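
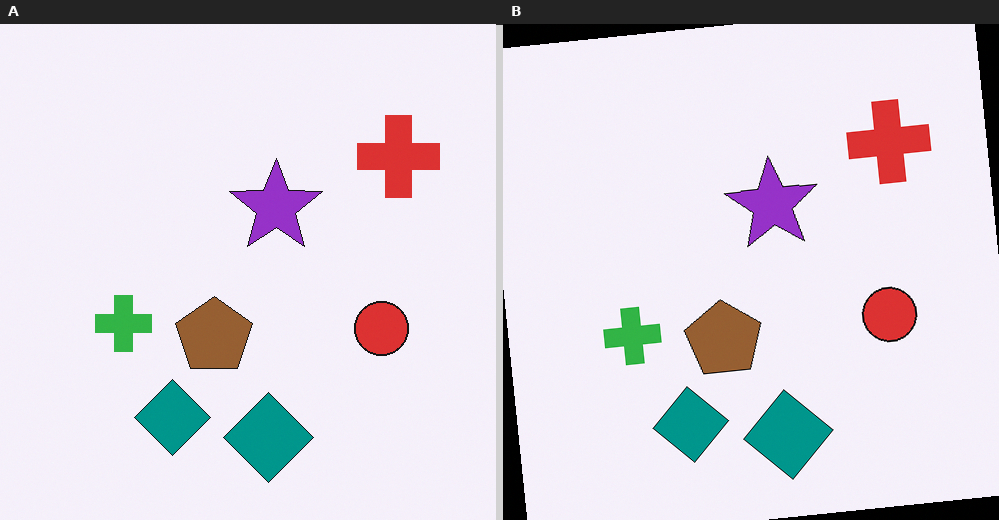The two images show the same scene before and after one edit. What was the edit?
This is the original image rotated counter-clockwise by a few degrees.

Every shape is tilted by the same angle and the image corners show triangular fill wedges — a whole-image rotation by a non-right angle.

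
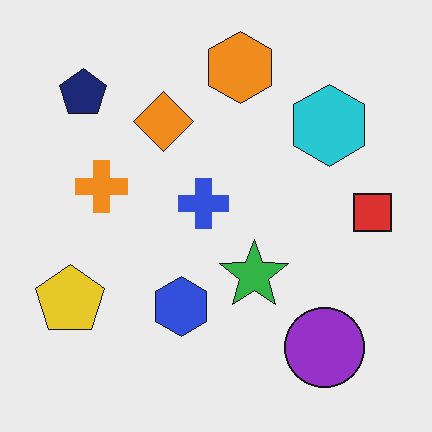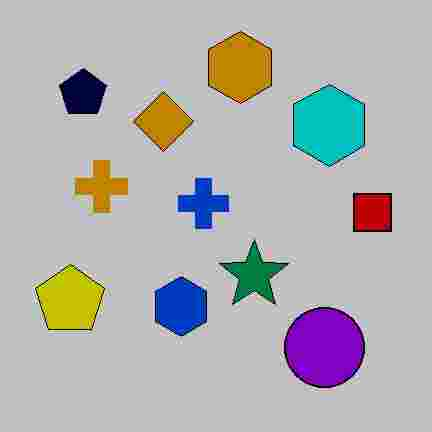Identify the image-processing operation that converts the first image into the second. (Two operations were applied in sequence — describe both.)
It was aggressively posterized, then heavily JPEG-compressed with obvious blocking artifacts.

Each flat color has snapped to a coarser quantized level — most visibly, the near-white background has dropped to a flat grey. Blocky 8×8 compression artifacts appear around shape edges and the flat background shows ringing — characteristic JPEG degradation.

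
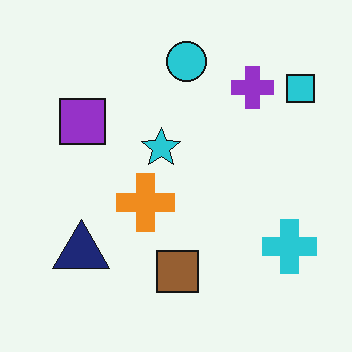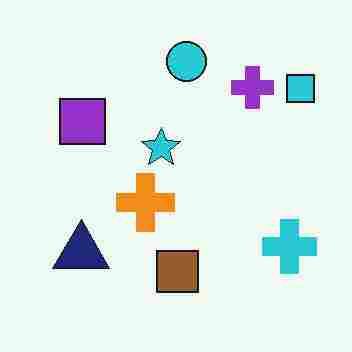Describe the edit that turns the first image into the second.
Heavily JPEG-compressed with obvious blocking artifacts.

Blocky 8×8 compression artifacts appear around shape edges and the flat background shows ringing — characteristic JPEG degradation.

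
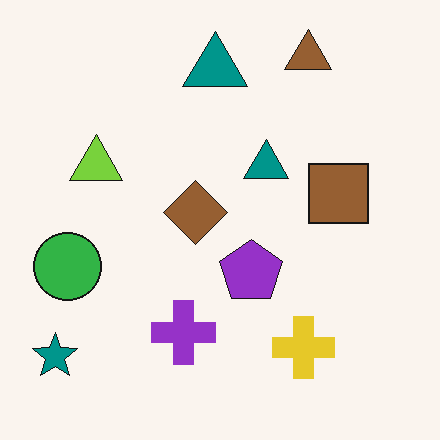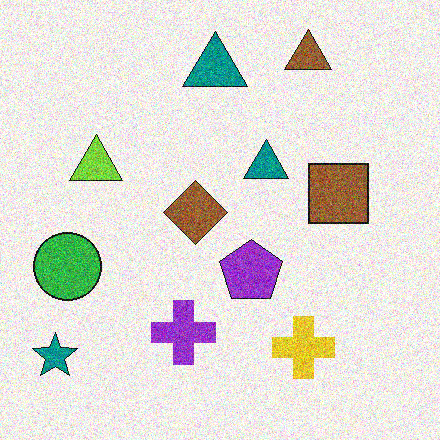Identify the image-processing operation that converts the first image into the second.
The second image is the first degraded with a thick layer of grain.

Random speckle covers the whole image, including the flat background.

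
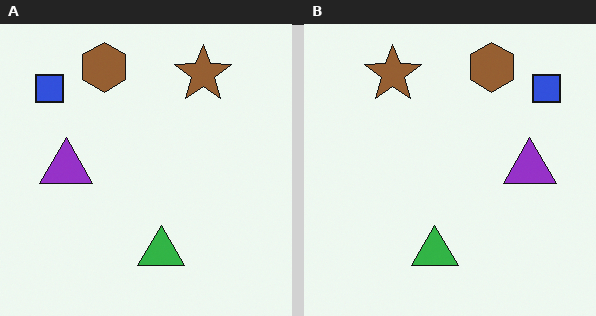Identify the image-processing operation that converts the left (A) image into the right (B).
The right (B) image is the left (A) flipped horizontally (left ↔ right).

The blue square is in the top-left of the left (A) image and the top-right of the right (B) — shapes on opposite sides of the vertical midline have swapped in a mirror flip.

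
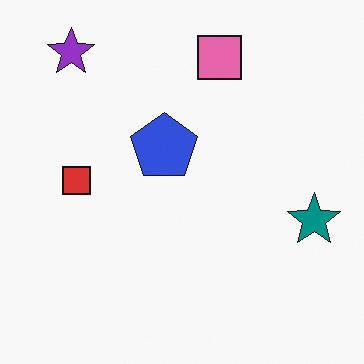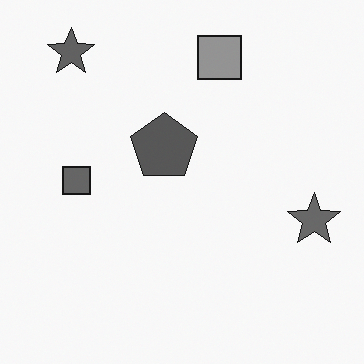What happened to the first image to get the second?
The image was converted to grayscale.

All color is removed — every shape is now a shade of grey.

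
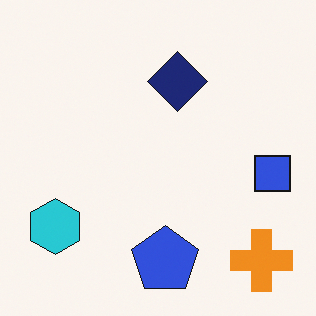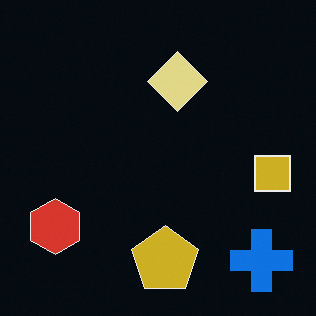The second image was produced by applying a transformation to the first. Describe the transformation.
It was color-inverted (negative).

The light background has become dark and every shape's color is its complement — a photographic negative.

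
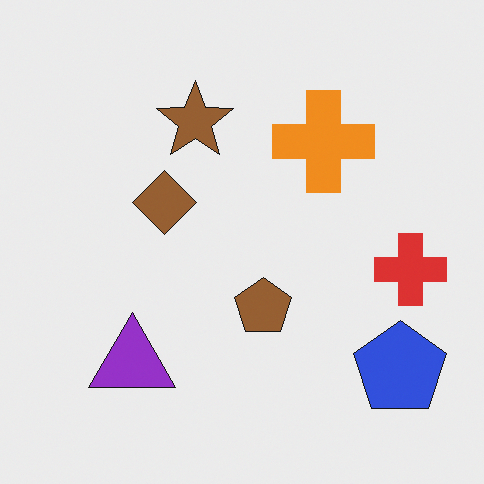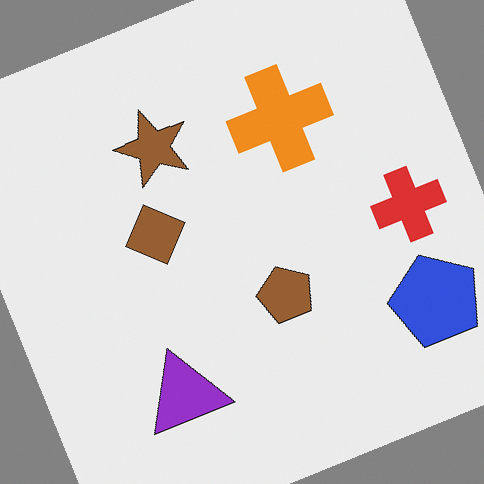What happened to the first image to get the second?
Rotated counter-clockwise by a moderate amount.

Every shape is tilted by the same angle and the image corners show triangular fill wedges — a whole-image rotation by a non-right angle.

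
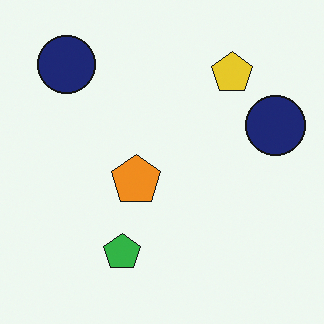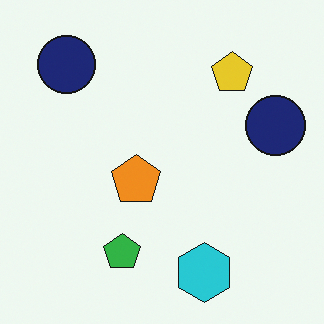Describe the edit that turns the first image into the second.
The second image is the first overlaid with an additional cyan hexagon.

A cyan hexagon appears in the second image that is absent from the first.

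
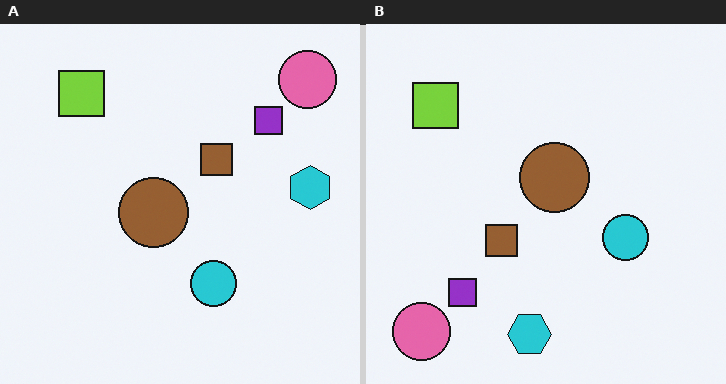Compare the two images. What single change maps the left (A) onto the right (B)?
The right (B) image is the left (A) transposed (reflected across the top-left ↔ bottom-right diagonal).

Shapes have swapped their row and column positions — what was in the top-right is now in the bottom-left — a diagonal reflection.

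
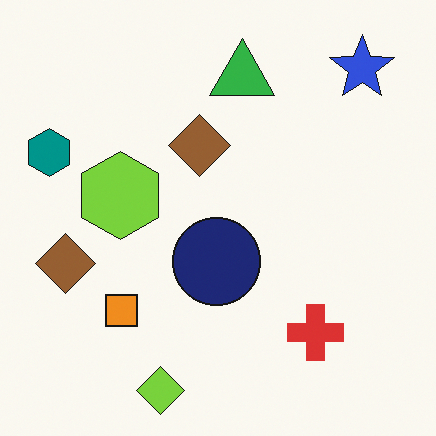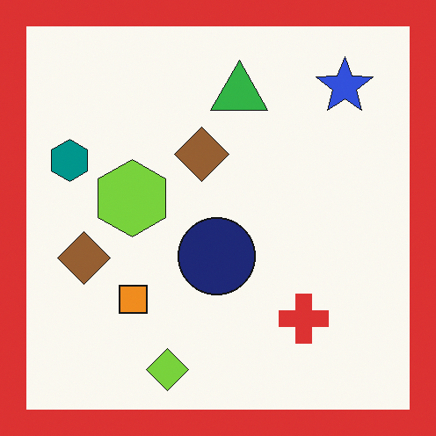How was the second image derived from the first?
The image was framed with a red border.

A solid red frame runs around the edge of the second image, with the content slightly shrunk inside it.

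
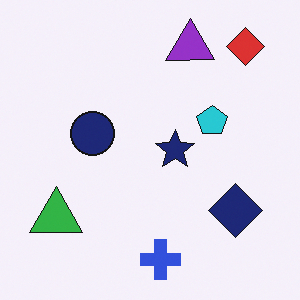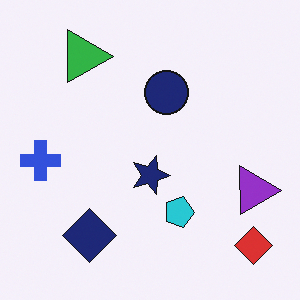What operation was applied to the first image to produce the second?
This is the original image rotated 90° clockwise.

The red diamond sits in the top-right of the first image and the bottom-right of the second — consistent with a whole-image 90° clockwise rotation.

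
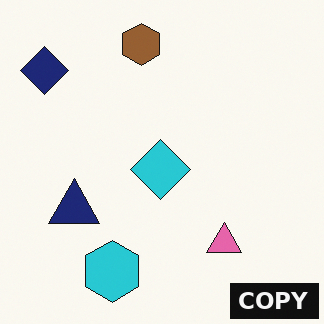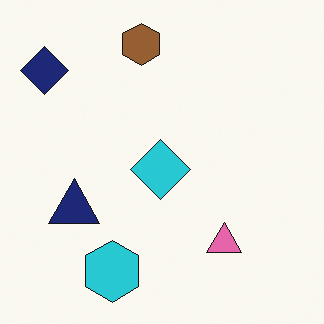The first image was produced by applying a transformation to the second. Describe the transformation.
The transformation is: watermarked with the text "COPY" in the lower-right corner.

A dark label reading "COPY" appears in the lower-right corner.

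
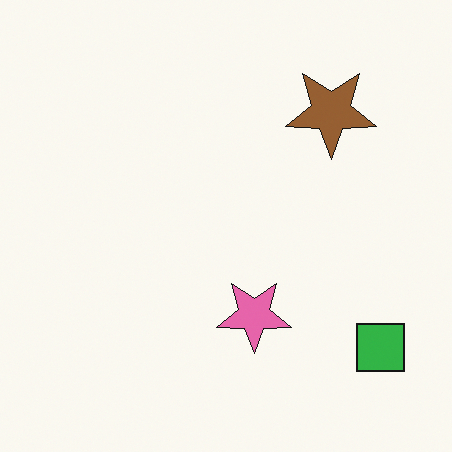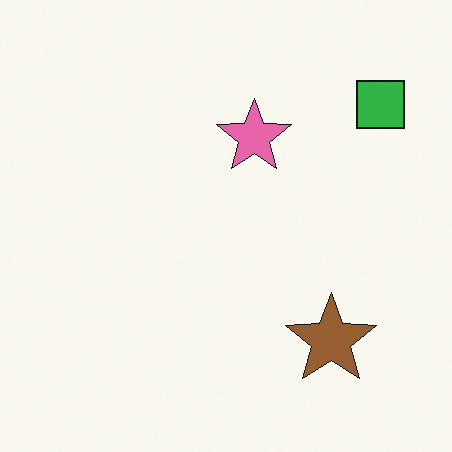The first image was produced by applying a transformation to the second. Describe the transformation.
The transformation is: flipped vertically (top ↔ bottom).

The green square is in the top-right of the second image and the bottom-right of the first — shapes on opposite sides of the horizontal midline have swapped in a mirror flip.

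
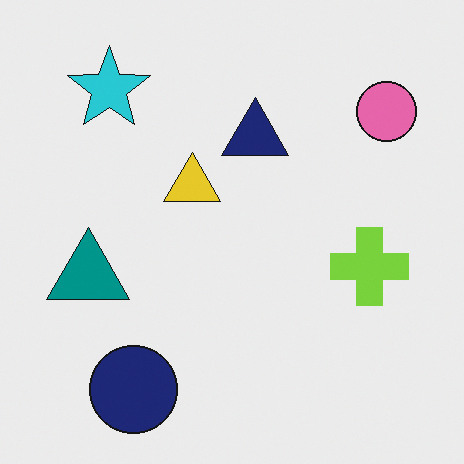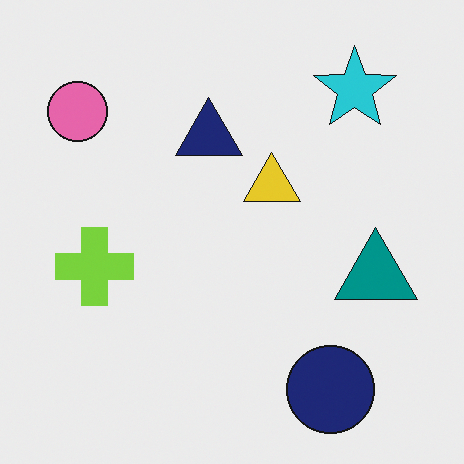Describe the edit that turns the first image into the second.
This is the original image flipped horizontally (left ↔ right).

The pink circle is in the top-right of the first image and the top-left of the second — shapes on opposite sides of the vertical midline have swapped in a mirror flip.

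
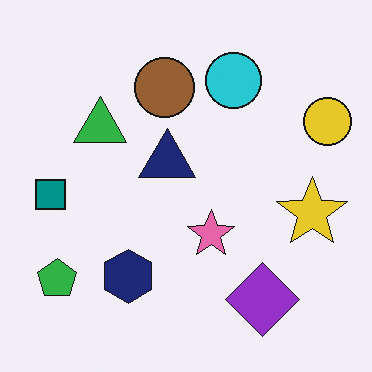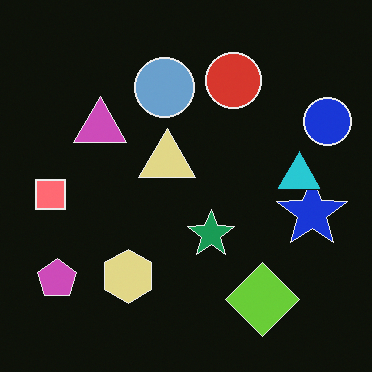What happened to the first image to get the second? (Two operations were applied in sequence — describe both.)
This is the original image color-inverted (negative), then overlaid with an additional cyan triangle.

The light background has become dark and every shape's color is its complement — a photographic negative. A cyan triangle appears in the second image that is absent from the first.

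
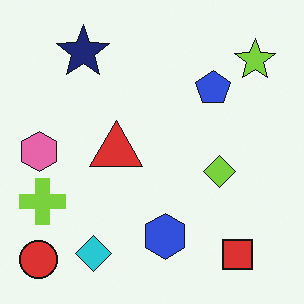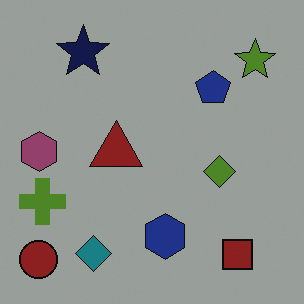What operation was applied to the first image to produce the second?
This is the original image substantially darkened.

Every pixel — background and shapes alike — is uniformly darkened.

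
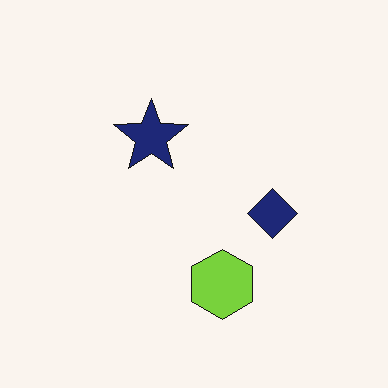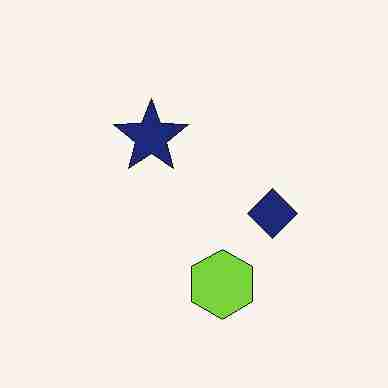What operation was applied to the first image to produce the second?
The transformation is: degraded with heavy JPEG compression.

Blocky 8×8 compression artifacts appear around shape edges and the flat background shows ringing — characteristic JPEG degradation.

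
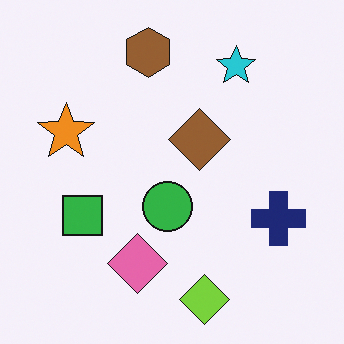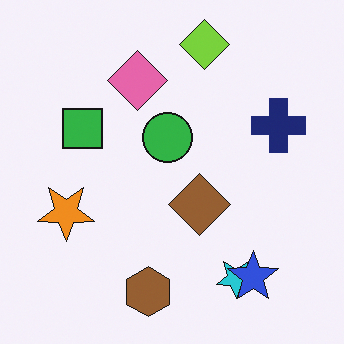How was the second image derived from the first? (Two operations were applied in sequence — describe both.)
This is the original image flipped vertically (top ↔ bottom), then overlaid with an additional blue star.

The lime diamond is in the bottom of the first image and the top of the second — shapes on opposite sides of the horizontal midline have swapped in a mirror flip. A blue star appears in the second image that is absent from the first.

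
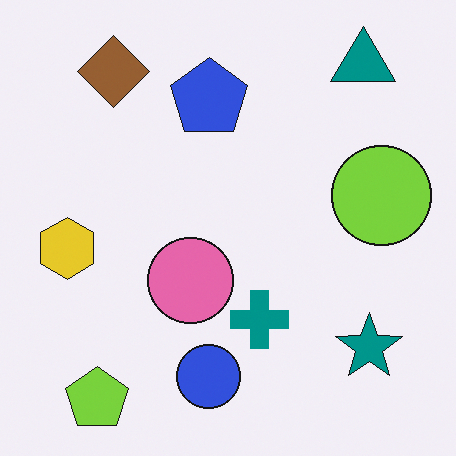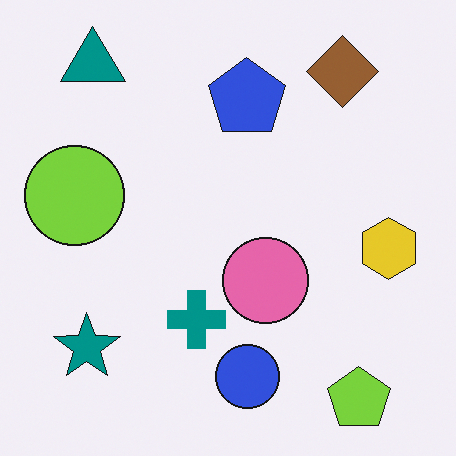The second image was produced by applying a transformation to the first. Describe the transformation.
Flipped horizontally (left ↔ right).

The yellow hexagon is in the left of the first image and the right of the second — shapes on opposite sides of the vertical midline have swapped in a mirror flip.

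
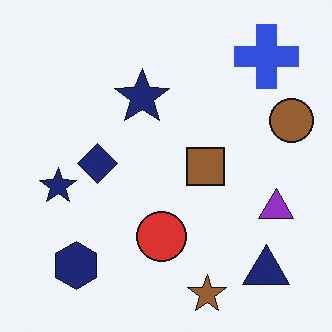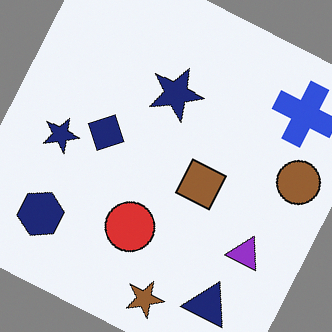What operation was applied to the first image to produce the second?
It was rotated clockwise by a clearly visible amount.

Every shape is tilted by the same angle and the image corners show triangular fill wedges — a whole-image rotation by a non-right angle.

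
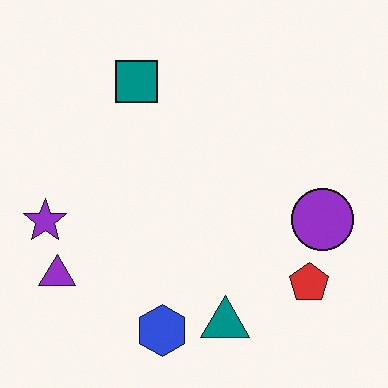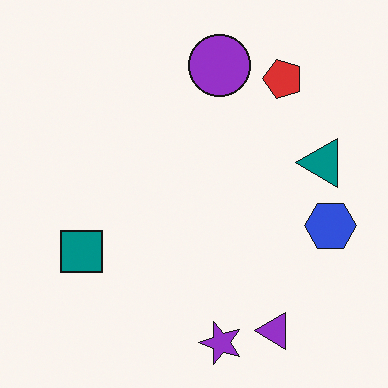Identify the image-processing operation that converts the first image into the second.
The second image is the first rotated 90° counter-clockwise.

The purple triangle sits in the bottom-left of the first image and the bottom-right of the second — consistent with a whole-image 90° counter-clockwise rotation.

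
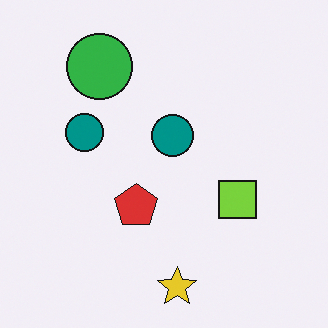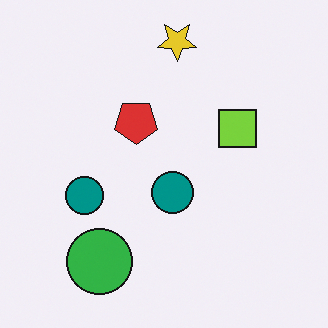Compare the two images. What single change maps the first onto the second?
The transformation is: flipped vertically (top ↔ bottom).

The yellow star is in the bottom of the first image and the top of the second — shapes on opposite sides of the horizontal midline have swapped in a mirror flip.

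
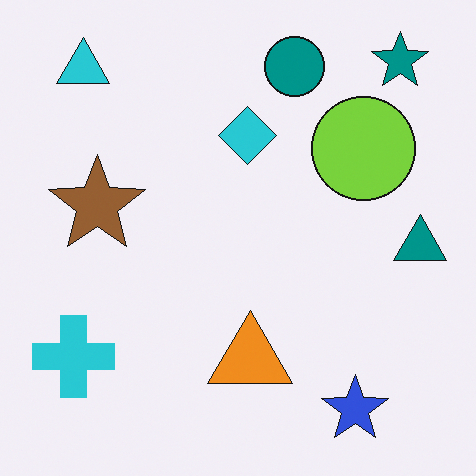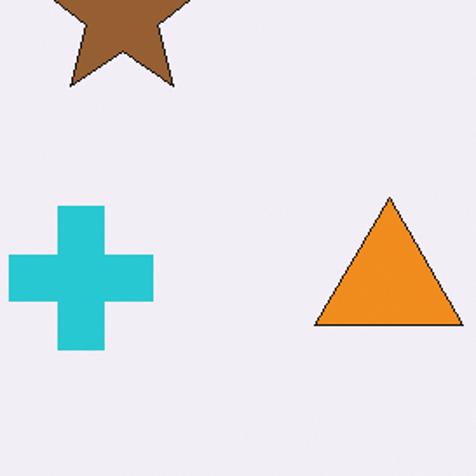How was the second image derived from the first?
Cropped tightly and scaled back up.

The visible shapes are larger and the field of view is narrower; shapes near the original edges may be partly or wholly outside the frame — a crop-and-rescale.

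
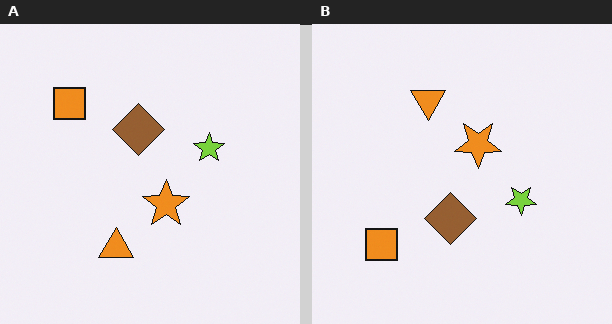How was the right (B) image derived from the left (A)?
The image was flipped vertically (top ↔ bottom).

The orange triangle is in the bottom of the left (A) image and the top of the right (B) — shapes on opposite sides of the horizontal midline have swapped in a mirror flip.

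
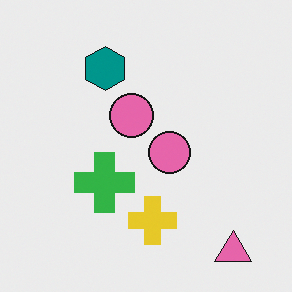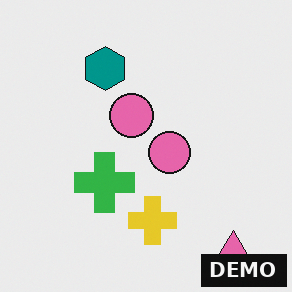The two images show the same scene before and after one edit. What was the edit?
This is the original image watermarked with the text "DEMO" in the lower-right corner.

A dark label reading "DEMO" appears in the lower-right corner.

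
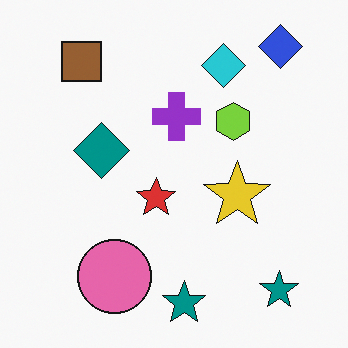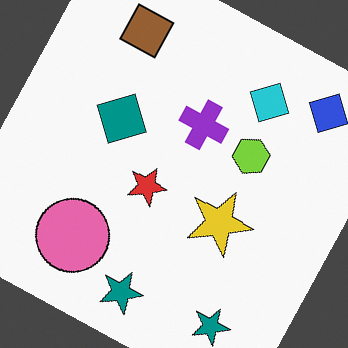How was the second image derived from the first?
This is the original image rotated clockwise by a clearly visible amount.

Every shape is tilted by the same angle and the image corners show triangular fill wedges — a whole-image rotation by a non-right angle.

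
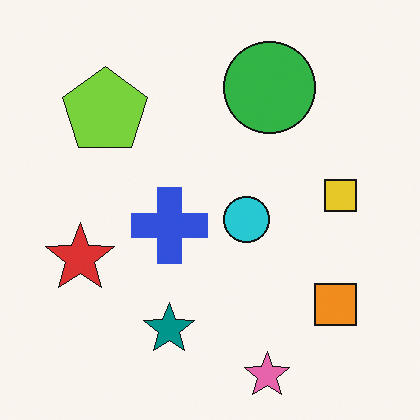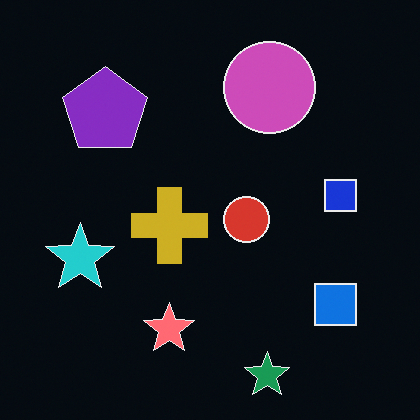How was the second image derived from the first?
It was color-inverted (negative).

The light background has become dark and every shape's color is its complement — a photographic negative.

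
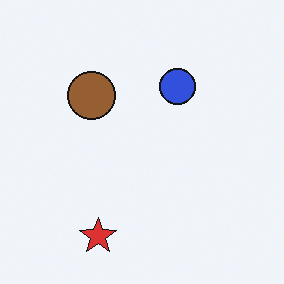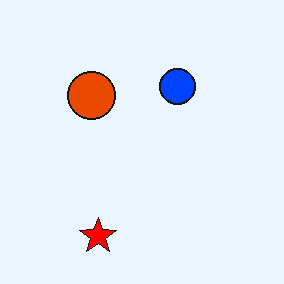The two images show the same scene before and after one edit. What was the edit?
The transformation is: heavily oversaturated.

All colors are more vivid — a global saturation change.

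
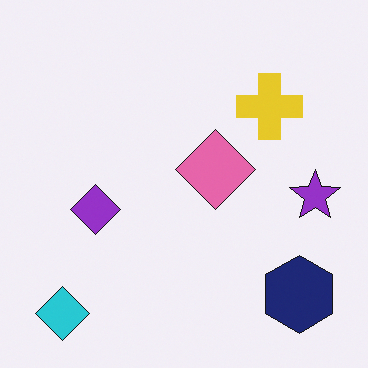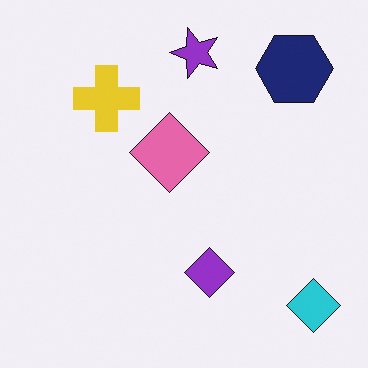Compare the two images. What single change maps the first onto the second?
The image was rotated 90° counter-clockwise.

The cyan diamond sits in the bottom-left of the first image and the bottom-right of the second — consistent with a whole-image 90° counter-clockwise rotation.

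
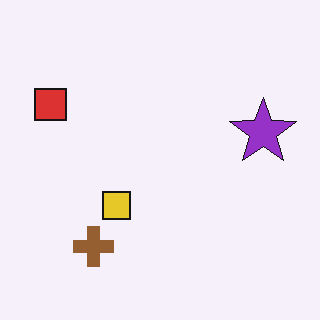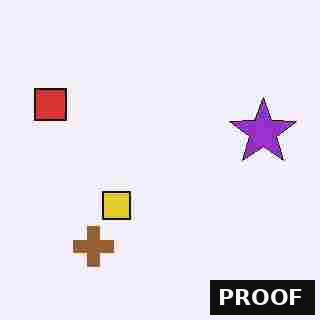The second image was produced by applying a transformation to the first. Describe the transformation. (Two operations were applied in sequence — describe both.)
It was heavily JPEG-compressed with obvious blocking artifacts, then watermarked with the text "PROOF" in the lower-right corner.

Blocky 8×8 compression artifacts appear around shape edges and the flat background shows ringing — characteristic JPEG degradation. A dark label reading "PROOF" appears in the lower-right corner.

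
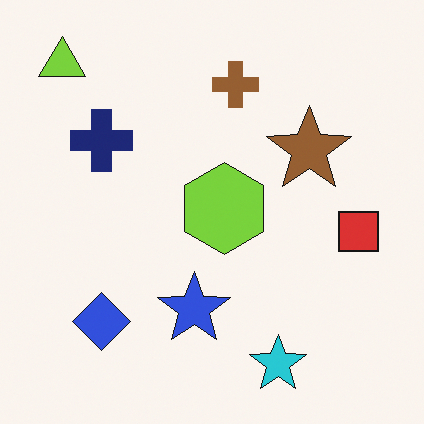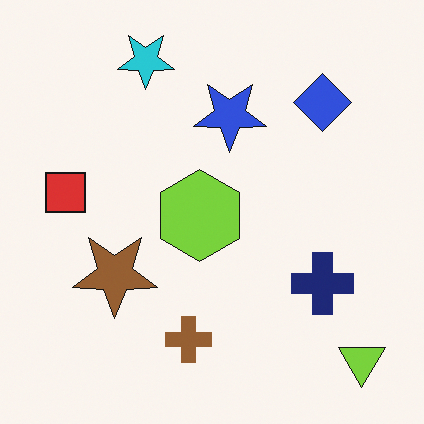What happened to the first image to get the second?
The image was rotated 180°.

The lime triangle sits in the top-left of the first image and the bottom-right of the second — consistent with a whole-image 180° rotation.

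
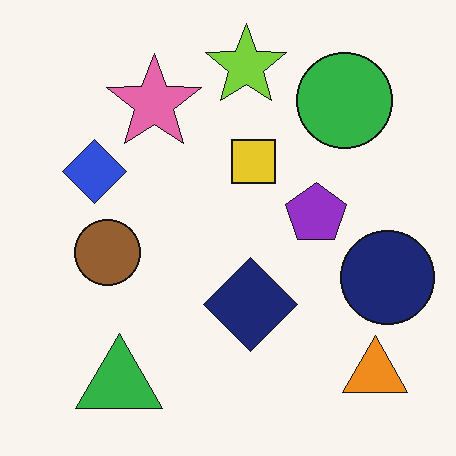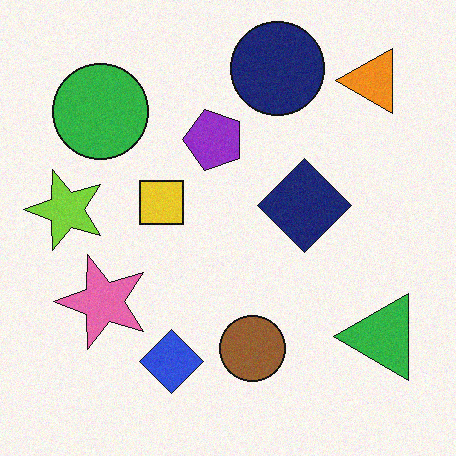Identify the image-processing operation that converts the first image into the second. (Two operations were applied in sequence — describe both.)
The transformation is: rotated 90° counter-clockwise, then degraded with a light layer of grain.

The orange triangle sits in the bottom-right of the first image and the top-right of the second — consistent with a whole-image 90° counter-clockwise rotation. Random speckle covers the whole image, including the flat background.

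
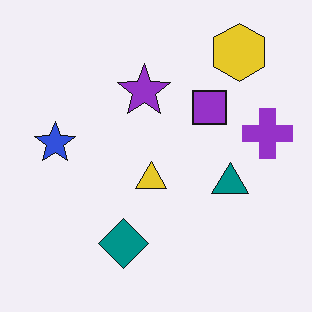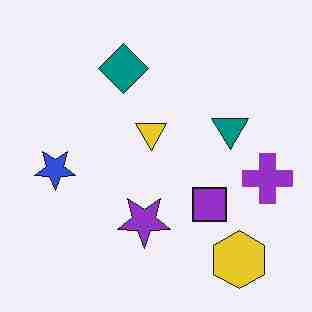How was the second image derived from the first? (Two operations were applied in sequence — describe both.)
This is the original image flipped vertically (top ↔ bottom), then heavily JPEG-compressed with obvious blocking artifacts.

The yellow hexagon is in the top-right of the first image and the bottom-right of the second — shapes on opposite sides of the horizontal midline have swapped in a mirror flip. Blocky 8×8 compression artifacts appear around shape edges and the flat background shows ringing — characteristic JPEG degradation.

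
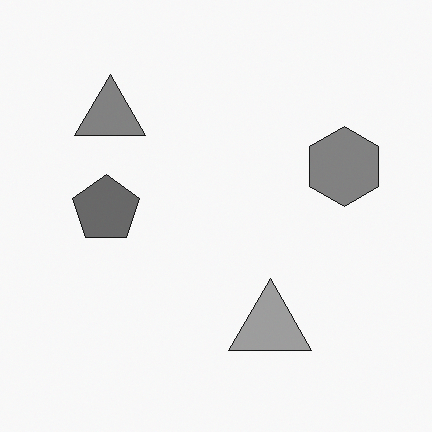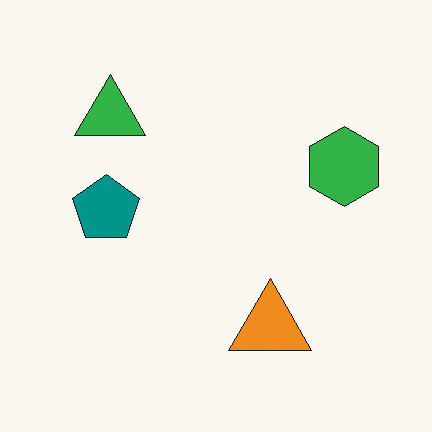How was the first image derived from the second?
The transformation is: converted to grayscale.

All color is removed — every shape is now a shade of grey.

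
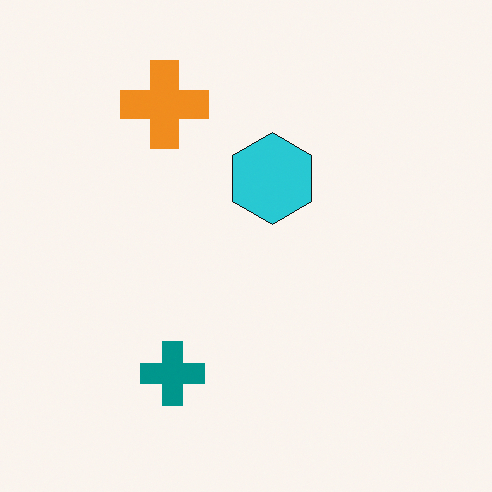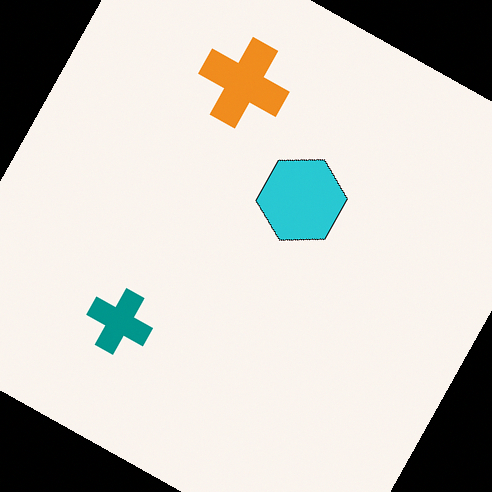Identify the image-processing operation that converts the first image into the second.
The image was rotated clockwise by a moderate amount.

Every shape is tilted by the same angle and the image corners show triangular fill wedges — a whole-image rotation by a non-right angle.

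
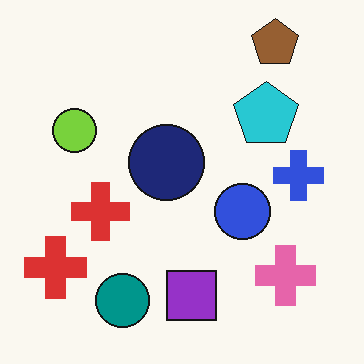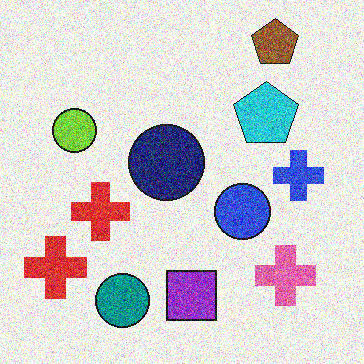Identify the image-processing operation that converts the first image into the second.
Degraded with heavy additive noise.

Random speckle covers the whole image, including the flat background.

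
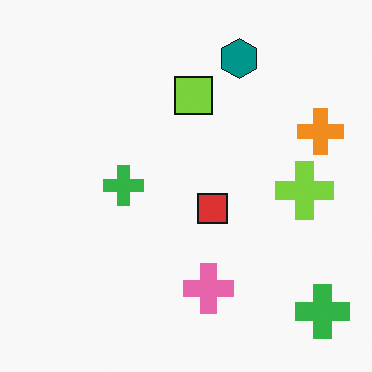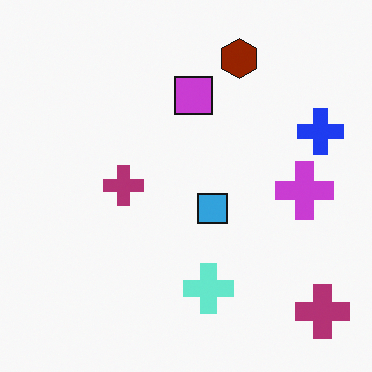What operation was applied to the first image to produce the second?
The transformation is: hue-shifted through roughly half the color wheel.

Every shape's color has rotated by the same amount around the hue wheel — a uniform hue shift.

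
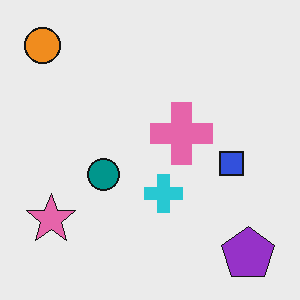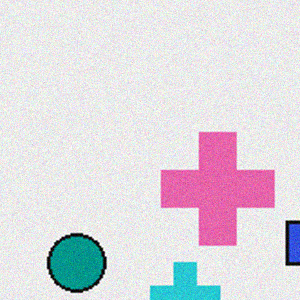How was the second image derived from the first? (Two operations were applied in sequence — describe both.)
The image was cropped tightly and scaled back up, then degraded with light additive noise.

The visible shapes are larger and the field of view is narrower; shapes near the original edges may be partly or wholly outside the frame — a crop-and-rescale. Random speckle covers the whole image, including the flat background.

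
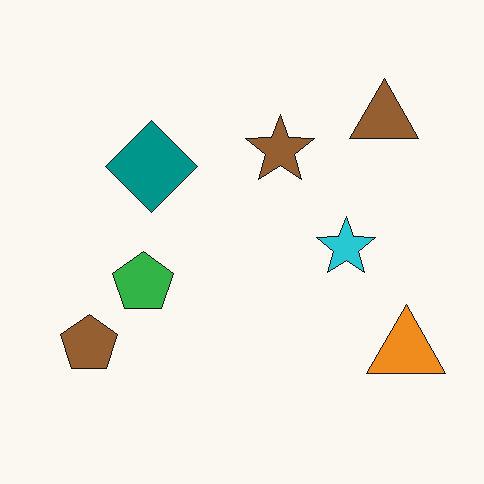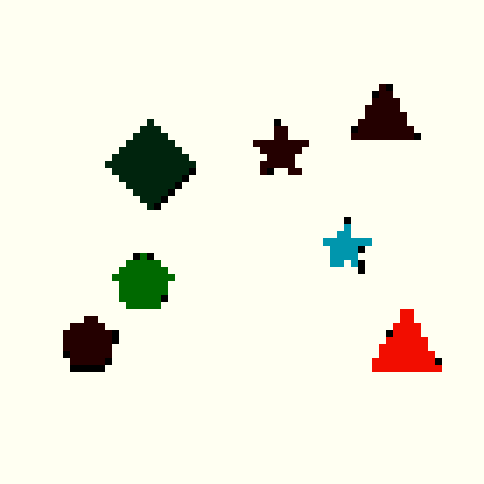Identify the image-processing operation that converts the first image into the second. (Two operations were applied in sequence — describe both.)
Boosted in contrast, then pixelated into visible square blocks.

Tones are pushed away from mid-grey across the whole image — a global contrast change. Shapes are reduced to large square blocks; fine edges and outlines are lost — a downscale-then-upscale (mosaic) effect.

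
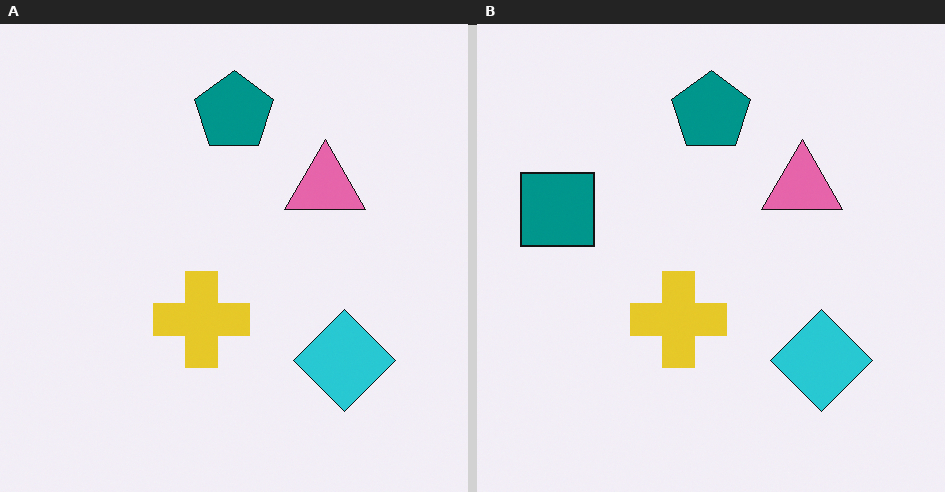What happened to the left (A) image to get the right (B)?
The right (B) image is the left (A) overlaid with an additional teal square.

A teal square appears in the right (B) image that is absent from the left (A).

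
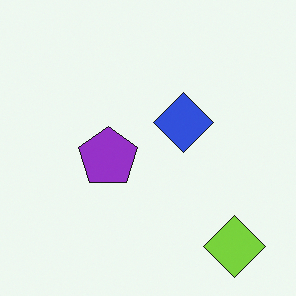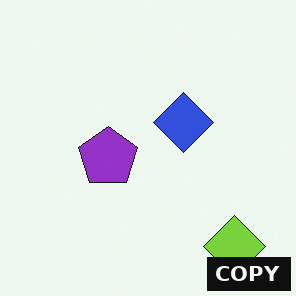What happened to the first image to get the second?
It was watermarked with the text "COPY" in the lower-right corner.

A dark label reading "COPY" appears in the lower-right corner.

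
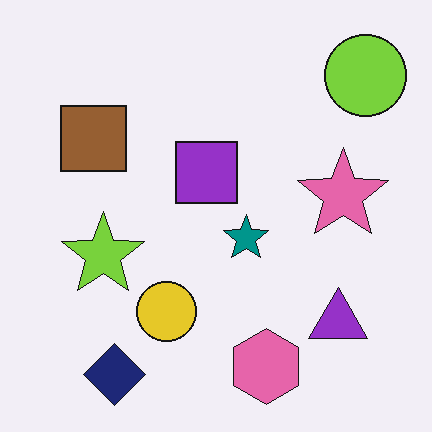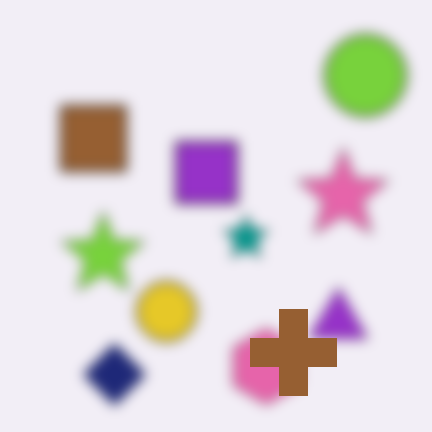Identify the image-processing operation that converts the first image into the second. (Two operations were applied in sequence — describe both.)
The transformation is: heavily blurred, then overlaid with an additional brown cross.

Shape edges and outlines are uniformly softened across the whole image. A brown cross appears in the second image that is absent from the first.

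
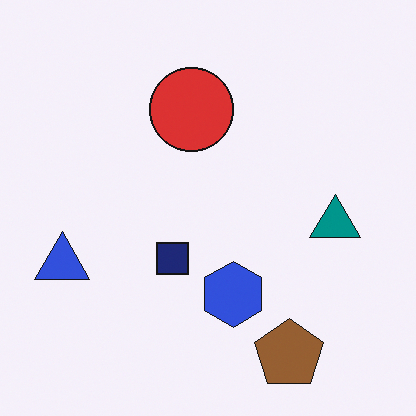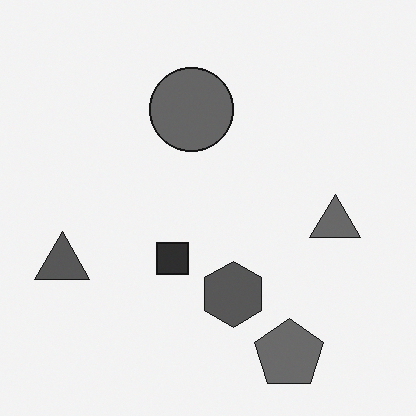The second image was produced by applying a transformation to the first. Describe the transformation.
The image was converted to grayscale.

All color is removed — every shape is now a shade of grey.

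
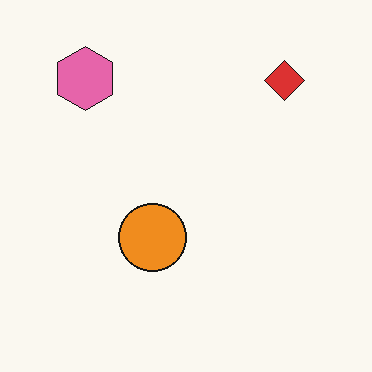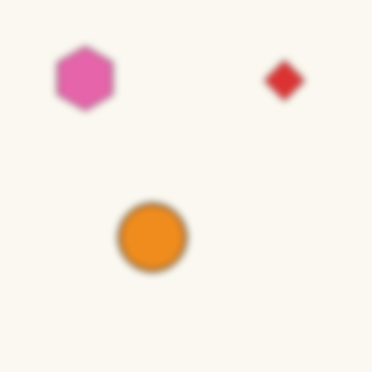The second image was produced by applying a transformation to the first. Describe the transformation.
The image was moderately blurred.

Shape edges and outlines are uniformly softened across the whole image.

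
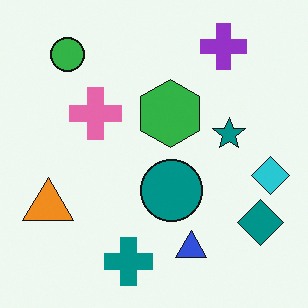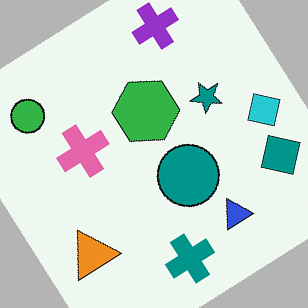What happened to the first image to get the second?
Rotated counter-clockwise by a large amount — several tens of degrees.

Every shape is tilted by the same angle and the image corners show triangular fill wedges — a whole-image rotation by a non-right angle.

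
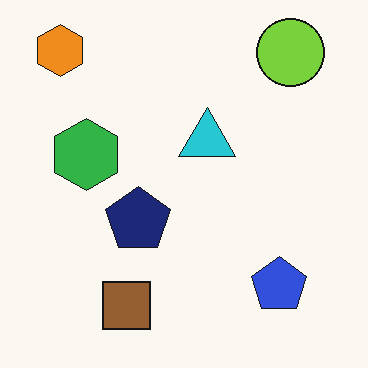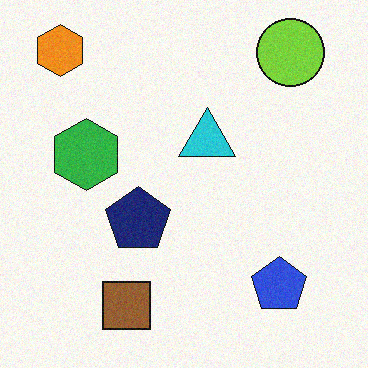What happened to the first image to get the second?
The transformation is: degraded with subtle gaussian noise.

Random speckle covers the whole image, including the flat background.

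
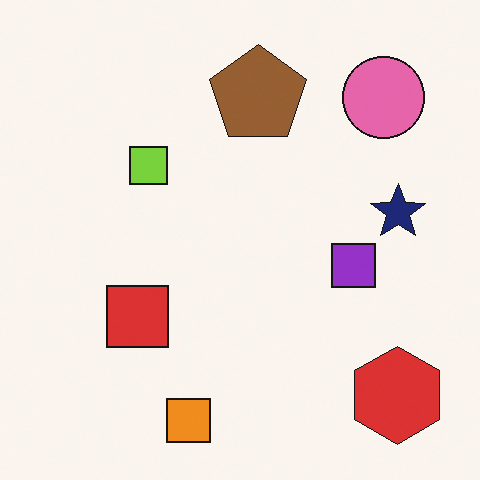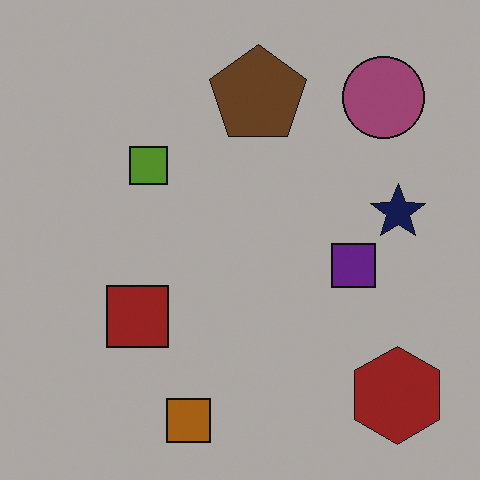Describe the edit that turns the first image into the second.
This is the original image substantially darkened.

Every pixel — background and shapes alike — is uniformly darkened.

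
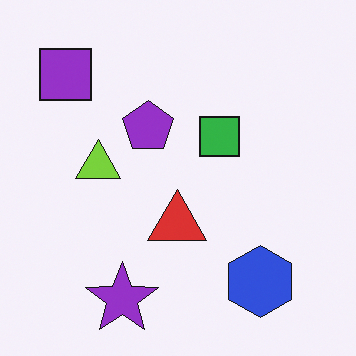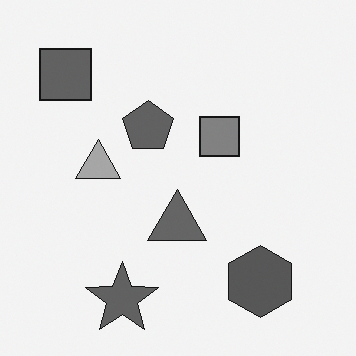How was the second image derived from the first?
It was converted to grayscale.

All color is removed — every shape is now a shade of grey.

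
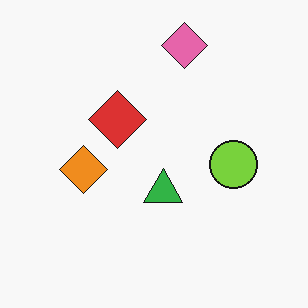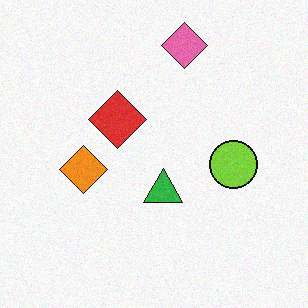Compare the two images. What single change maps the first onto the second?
The transformation is: degraded with subtle gaussian noise.

Random speckle covers the whole image, including the flat background.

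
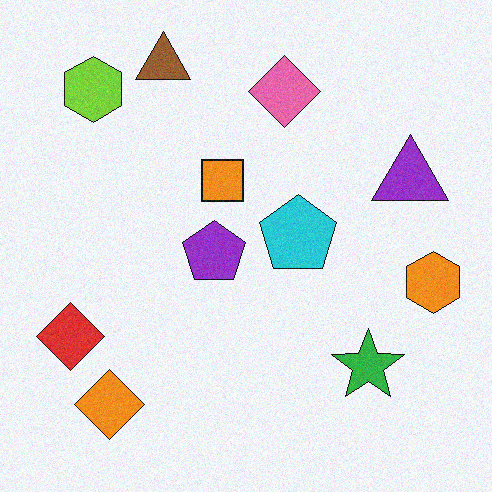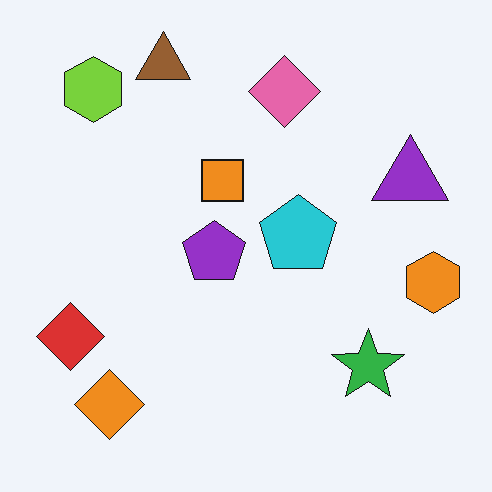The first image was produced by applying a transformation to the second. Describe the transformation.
The image was degraded with subtle gaussian noise.

Random speckle covers the whole image, including the flat background.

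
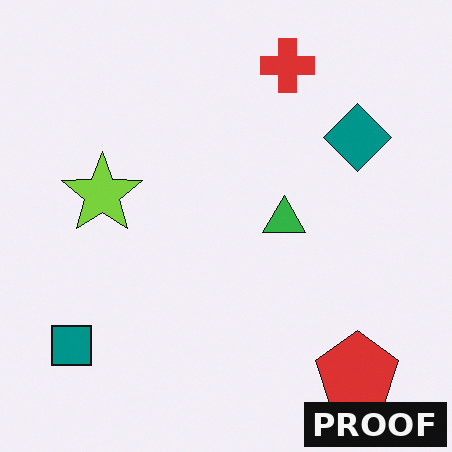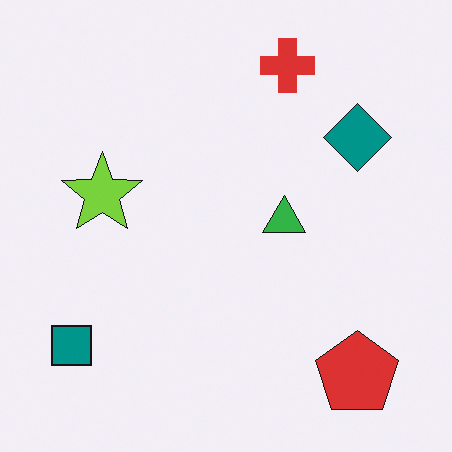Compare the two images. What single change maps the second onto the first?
This is the original image watermarked with the text "PROOF" in the lower-right corner.

A dark label reading "PROOF" appears in the lower-right corner.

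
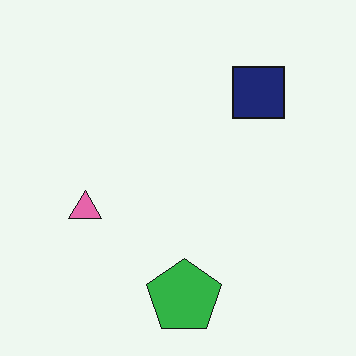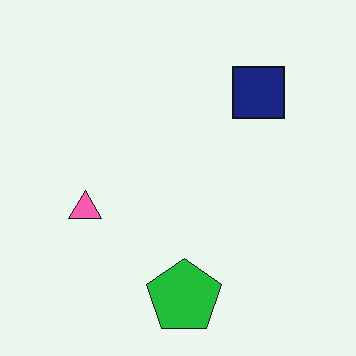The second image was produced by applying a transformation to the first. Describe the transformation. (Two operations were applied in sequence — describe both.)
This is the original image slightly oversaturated, then JPEG-compressed with visible artifacts.

All colors are more vivid — a global saturation change. Blocky 8×8 compression artifacts appear around shape edges and the flat background shows ringing — characteristic JPEG degradation.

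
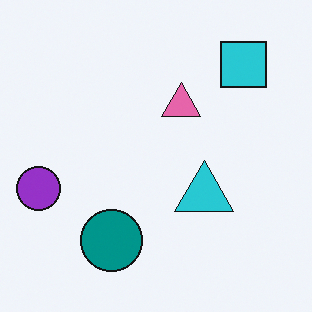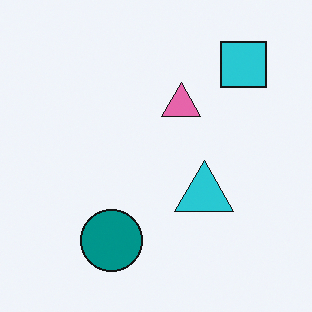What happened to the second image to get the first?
This is the original image overlaid with an additional purple circle.

A purple circle appears in the first image that is absent from the second.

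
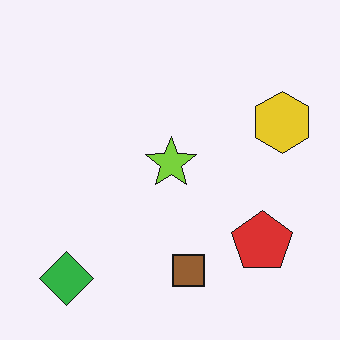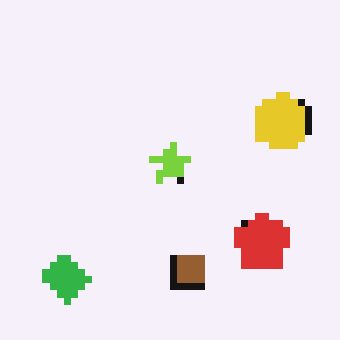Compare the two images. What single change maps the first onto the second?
The second image is the first moderately pixelated.

Shapes are reduced to large square blocks; fine edges and outlines are lost — a downscale-then-upscale (mosaic) effect.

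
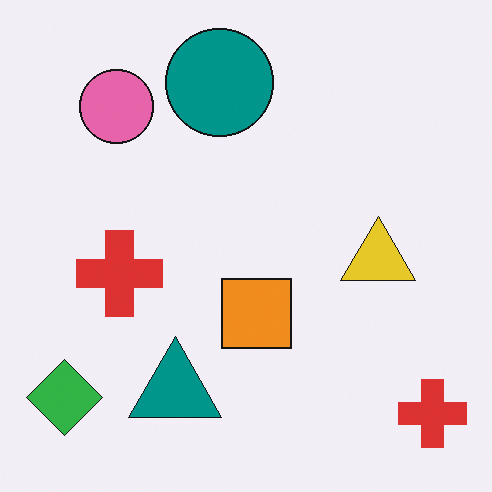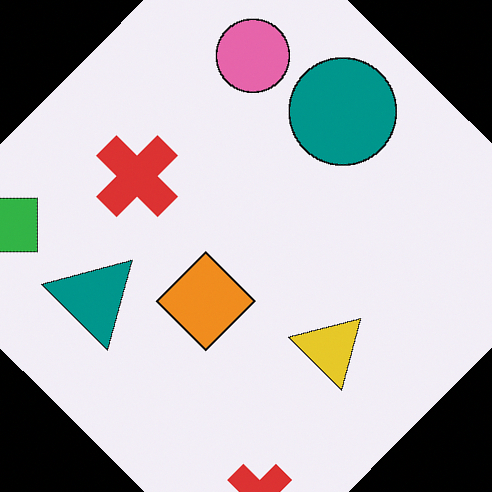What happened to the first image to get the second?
Rotated clockwise by a large amount — several tens of degrees.

Every shape is tilted by the same angle and the image corners show triangular fill wedges — a whole-image rotation by a non-right angle.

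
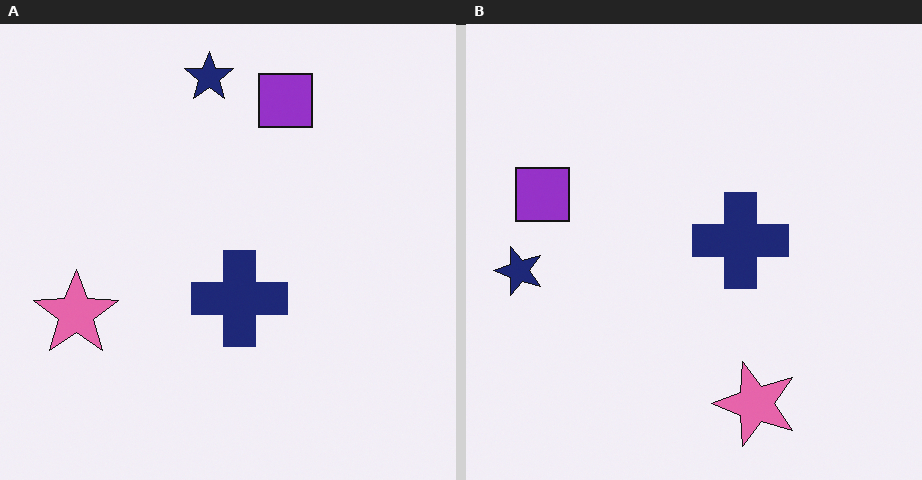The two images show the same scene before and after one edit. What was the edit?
The right (B) image is the left (A) rotated 90° counter-clockwise.

The navy star sits in the top of the left (A) image and the left of the right (B) — consistent with a whole-image 90° counter-clockwise rotation.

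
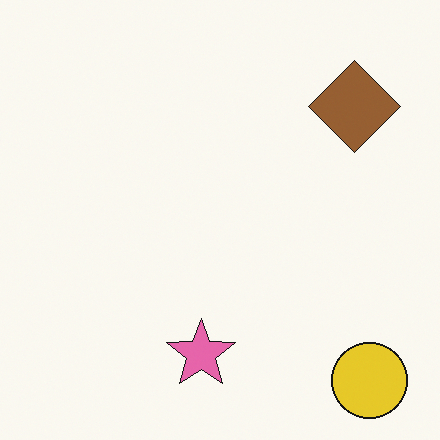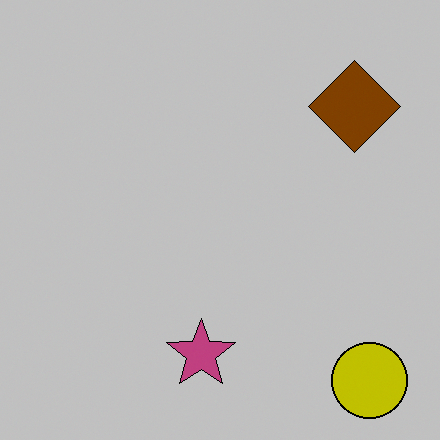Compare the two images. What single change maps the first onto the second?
It was aggressively posterized.

Each flat color has snapped to a coarser quantized level — most visibly, the near-white background has dropped to a flat grey.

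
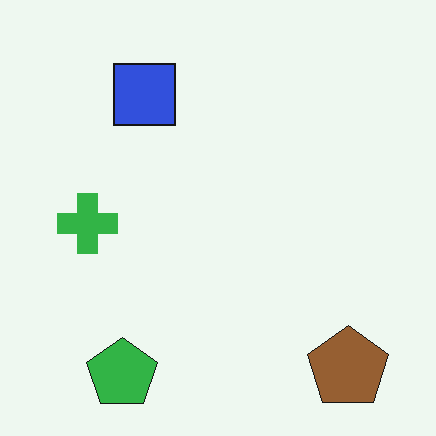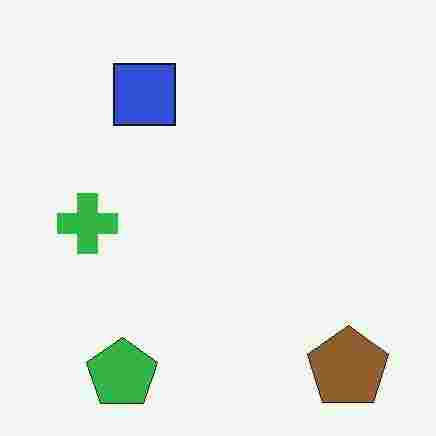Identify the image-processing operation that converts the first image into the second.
The second image is the first degraded with heavy JPEG compression.

Blocky 8×8 compression artifacts appear around shape edges and the flat background shows ringing — characteristic JPEG degradation.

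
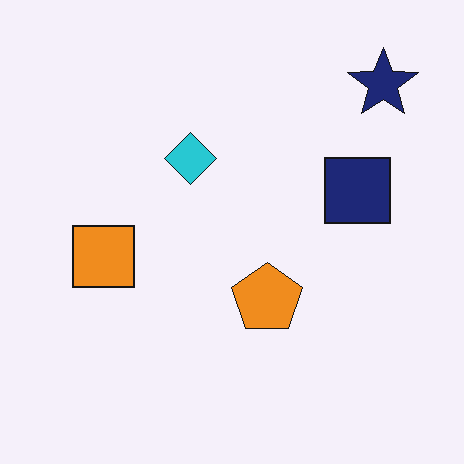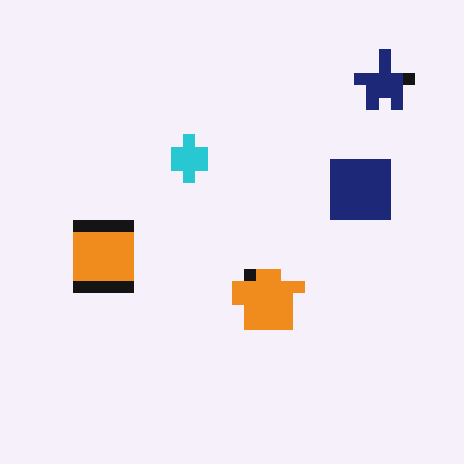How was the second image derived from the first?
It was coarsely pixelated.

Shapes are reduced to large square blocks; fine edges and outlines are lost — a downscale-then-upscale (mosaic) effect.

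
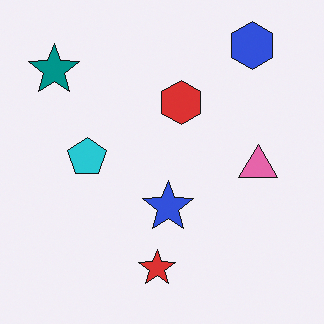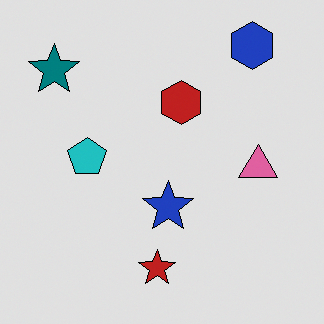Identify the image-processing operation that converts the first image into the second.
Posterized to a reduced palette.

Each flat color has snapped to a coarser quantized level — most visibly, the near-white background has dropped to a flat grey.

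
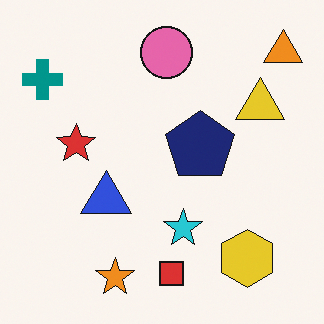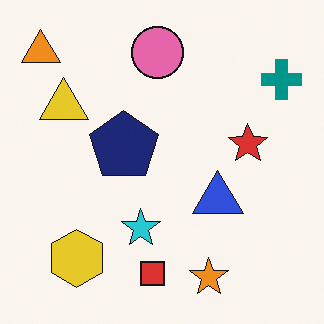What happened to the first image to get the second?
The image was flipped horizontally (left ↔ right).

The orange triangle is in the top-right of the first image and the top-left of the second — shapes on opposite sides of the vertical midline have swapped in a mirror flip.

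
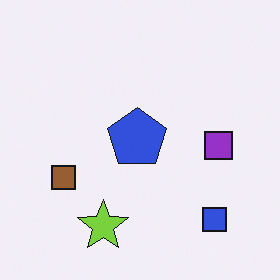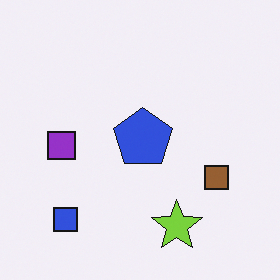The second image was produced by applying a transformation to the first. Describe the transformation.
The second image is the first flipped horizontally (left ↔ right).

The purple square is in the right of the first image and the left of the second — shapes on opposite sides of the vertical midline have swapped in a mirror flip.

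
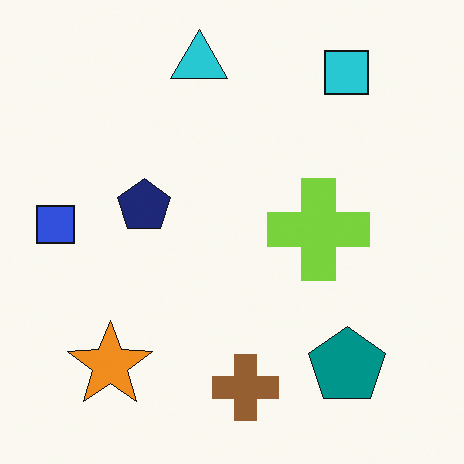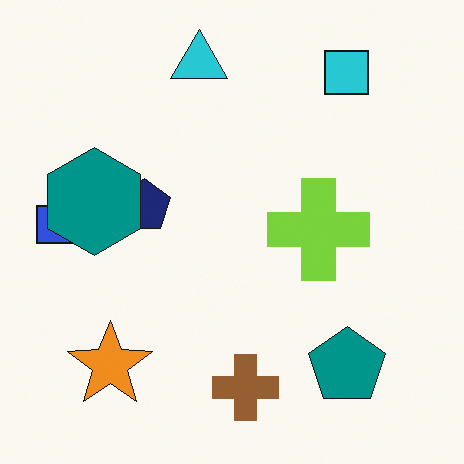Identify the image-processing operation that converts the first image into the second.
Overlaid with an additional teal hexagon.

A teal hexagon appears in the second image that is absent from the first.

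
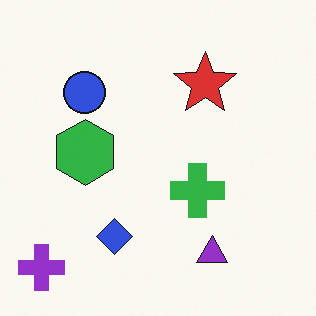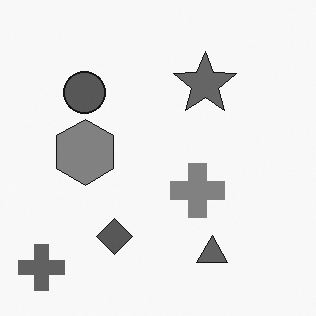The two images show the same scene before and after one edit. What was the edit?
The transformation is: converted to grayscale.

All color is removed — every shape is now a shade of grey.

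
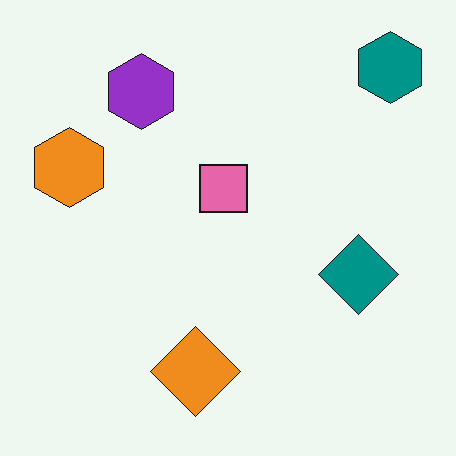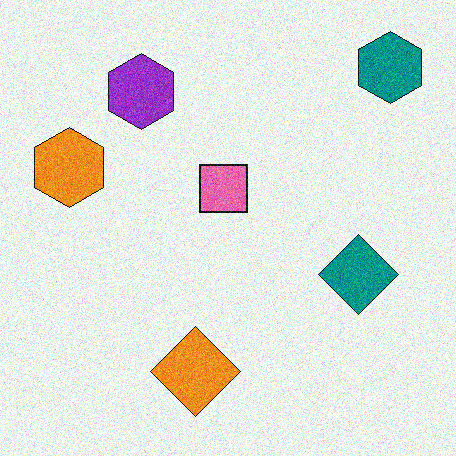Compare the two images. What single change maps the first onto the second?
It was degraded with visible gaussian noise.

Random speckle covers the whole image, including the flat background.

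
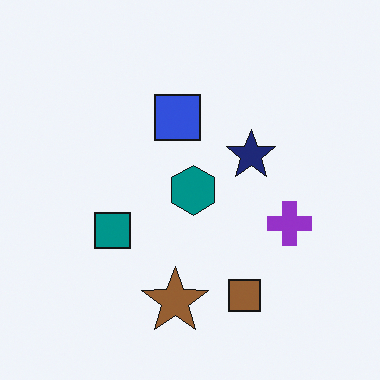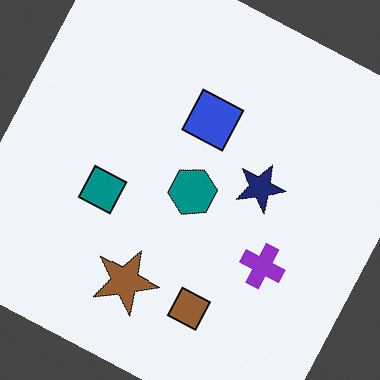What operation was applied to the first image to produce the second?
Rotated clockwise by a moderate amount.

Every shape is tilted by the same angle and the image corners show triangular fill wedges — a whole-image rotation by a non-right angle.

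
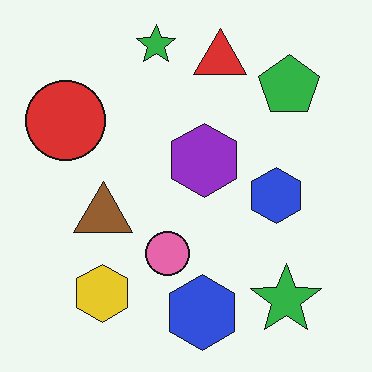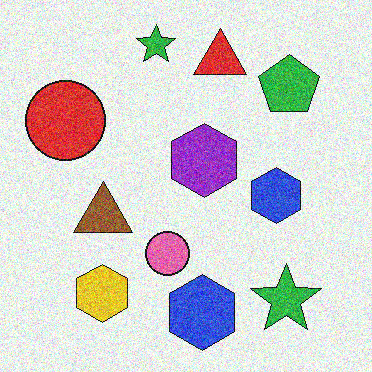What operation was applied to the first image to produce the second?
The transformation is: degraded with heavy additive noise.

Random speckle covers the whole image, including the flat background.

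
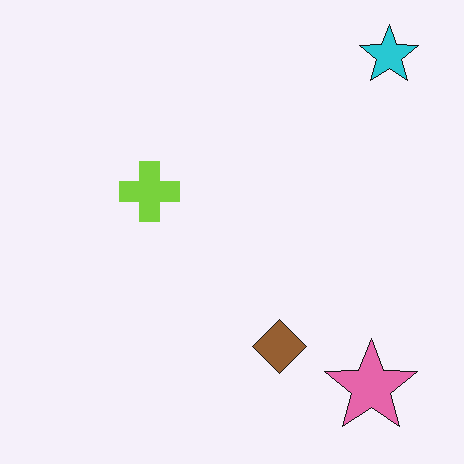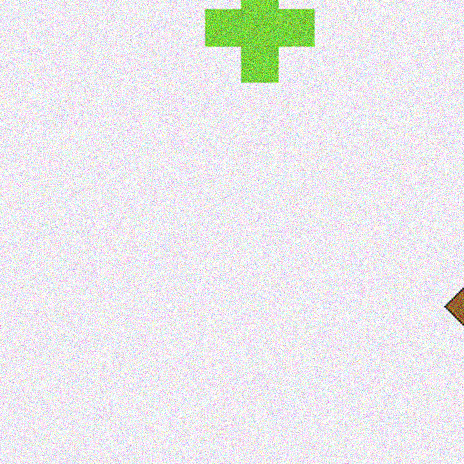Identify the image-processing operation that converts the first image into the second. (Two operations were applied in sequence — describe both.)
The second image is the first cropped to a noticeably smaller region and rescaled, then degraded with moderate additive noise.

The visible shapes are larger and the field of view is narrower; shapes near the original edges may be partly or wholly outside the frame — a crop-and-rescale. Random speckle covers the whole image, including the flat background.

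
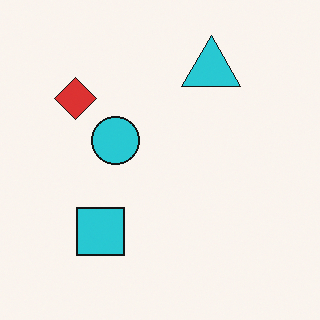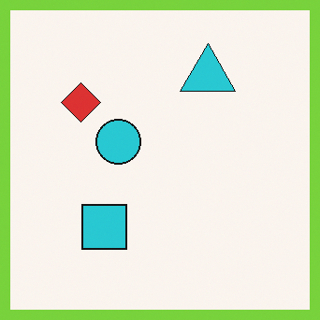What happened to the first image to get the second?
It was framed with a lime border.

A solid lime frame runs around the edge of the second image, with the content slightly shrunk inside it.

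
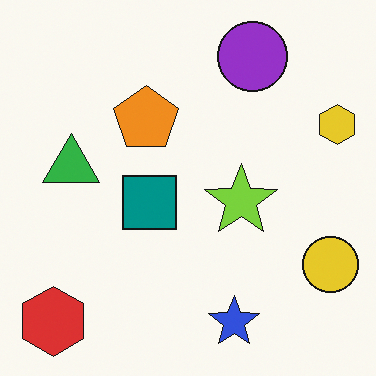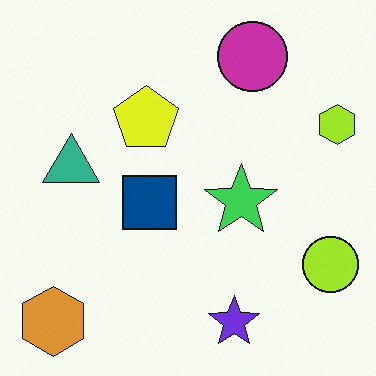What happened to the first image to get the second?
The second image is the first hue-shifted by a small amount.

Every shape's color has rotated by the same amount around the hue wheel — a uniform hue shift.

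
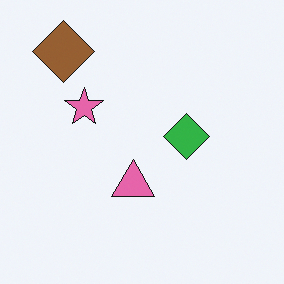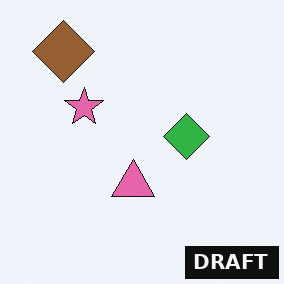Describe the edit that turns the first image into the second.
The image was watermarked with the text "DRAFT" in the lower-right corner.

A dark label reading "DRAFT" appears in the lower-right corner.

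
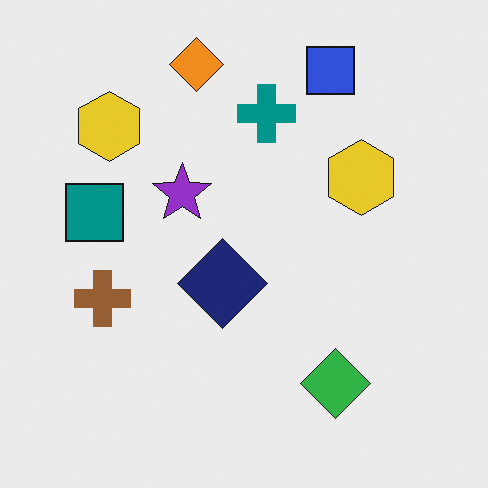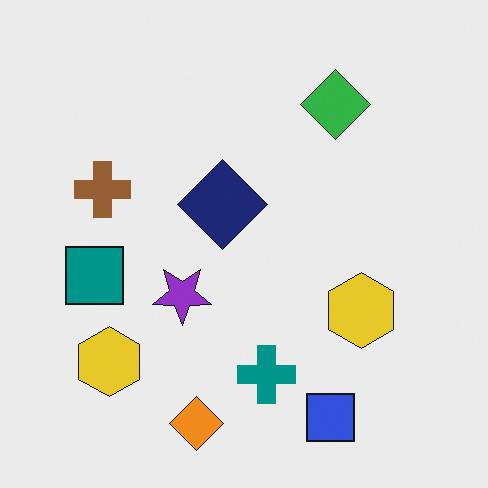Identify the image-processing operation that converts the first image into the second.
The image was flipped vertically (top ↔ bottom).

The orange diamond is in the top of the first image and the bottom of the second — shapes on opposite sides of the horizontal midline have swapped in a mirror flip.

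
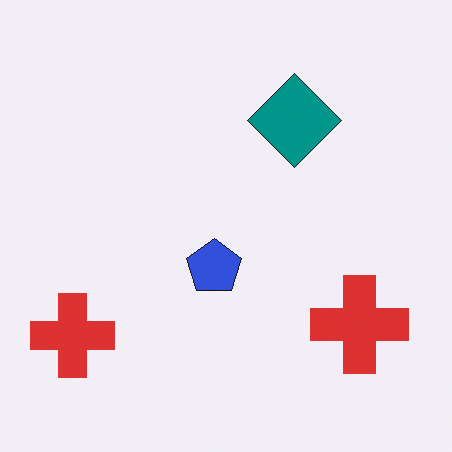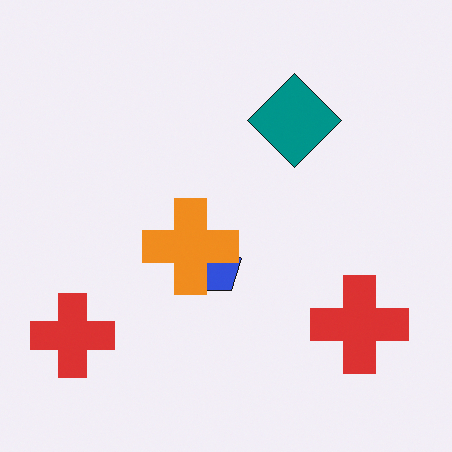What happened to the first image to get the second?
This is the original image overlaid with an additional orange cross.

An orange cross appears in the second image that is absent from the first.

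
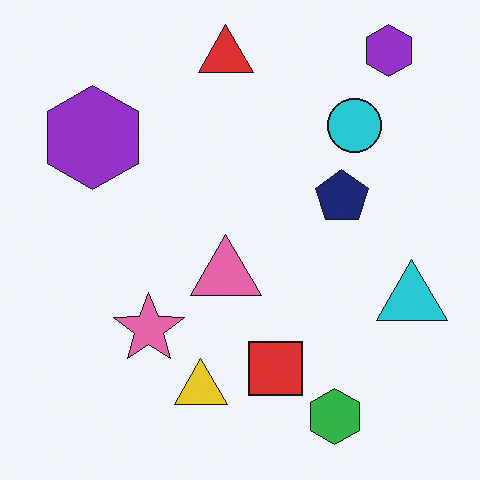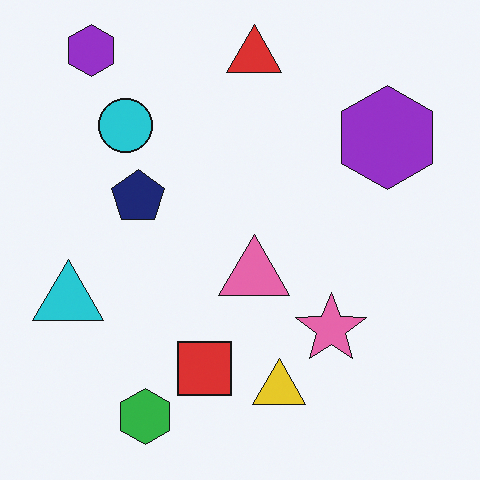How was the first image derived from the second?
Flipped horizontally (left ↔ right).

The cyan triangle is in the left of the second image and the right of the first — shapes on opposite sides of the vertical midline have swapped in a mirror flip.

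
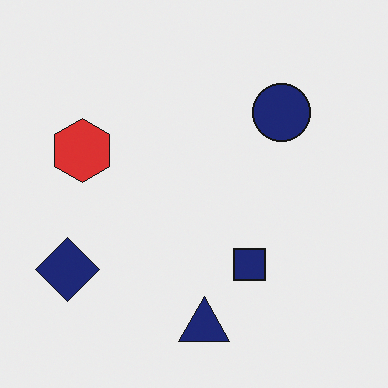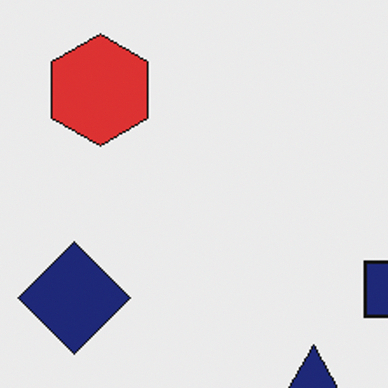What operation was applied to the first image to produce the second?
The second image is the first cropped to a noticeably smaller region and rescaled.

The visible shapes are larger and the field of view is narrower; shapes near the original edges may be partly or wholly outside the frame — a crop-and-rescale.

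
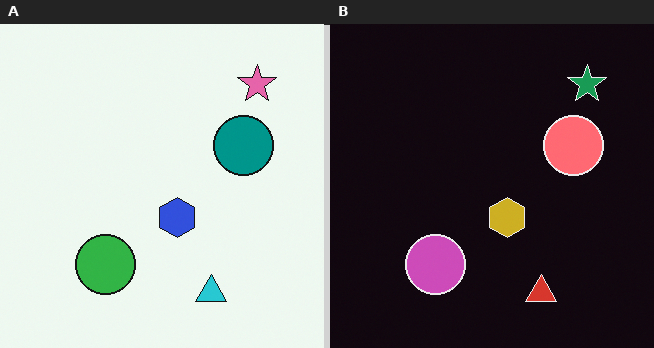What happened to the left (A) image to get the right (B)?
This is the original image color-inverted (negative).

The light background has become dark and every shape's color is its complement — a photographic negative.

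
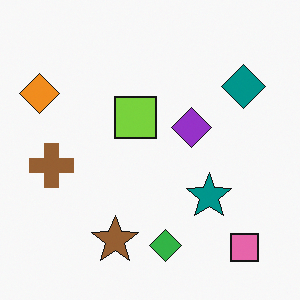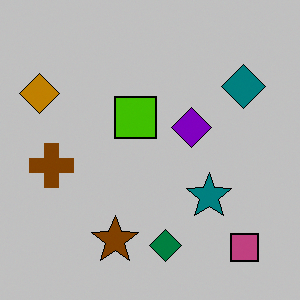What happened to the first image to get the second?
The second image is the first aggressively posterized.

Each flat color has snapped to a coarser quantized level — most visibly, the near-white background has dropped to a flat grey.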